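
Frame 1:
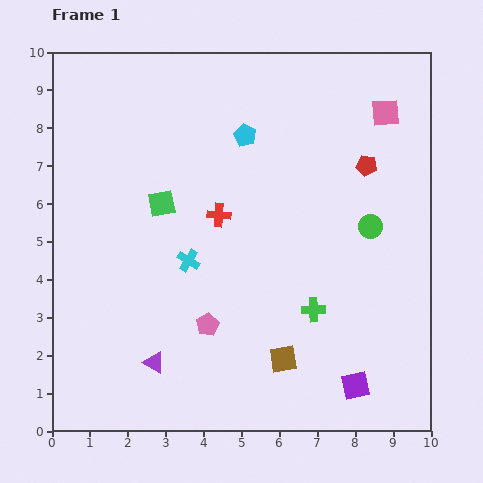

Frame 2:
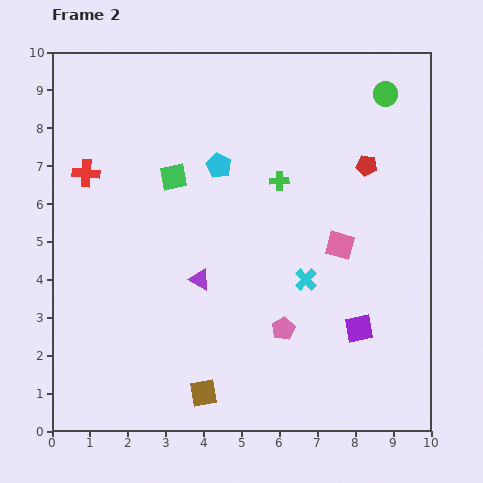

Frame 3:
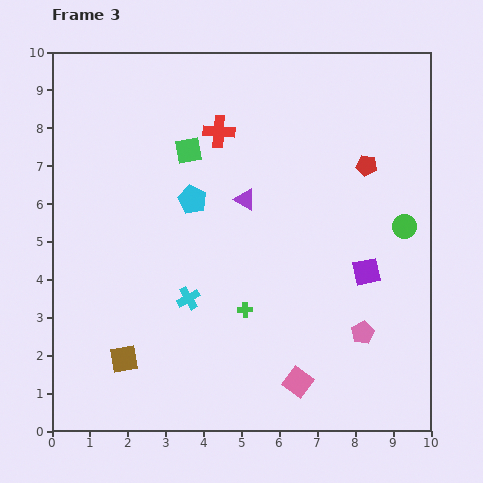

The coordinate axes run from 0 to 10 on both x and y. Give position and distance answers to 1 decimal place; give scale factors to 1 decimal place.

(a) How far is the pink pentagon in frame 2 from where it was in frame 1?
2.0

The pink pentagon moved from (4.1, 2.8) to (6.1, 2.7), a distance of √(2.0² + 0.1²) ≈ 2.0.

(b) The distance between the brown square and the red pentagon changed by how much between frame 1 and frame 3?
+2.6

Distance in frame 1: 5.6. Distance in frame 3: 8.2.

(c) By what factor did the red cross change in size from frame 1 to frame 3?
1.3×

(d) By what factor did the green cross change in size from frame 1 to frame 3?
0.6×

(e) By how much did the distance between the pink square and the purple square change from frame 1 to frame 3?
-3.8

Distance in frame 1: 7.2. Distance in frame 3: 3.4.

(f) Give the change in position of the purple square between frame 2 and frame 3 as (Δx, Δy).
(0.2, 1.5)

The purple square was at (8.1, 2.7) in frame 2 and (8.3, 4.2) in frame 3.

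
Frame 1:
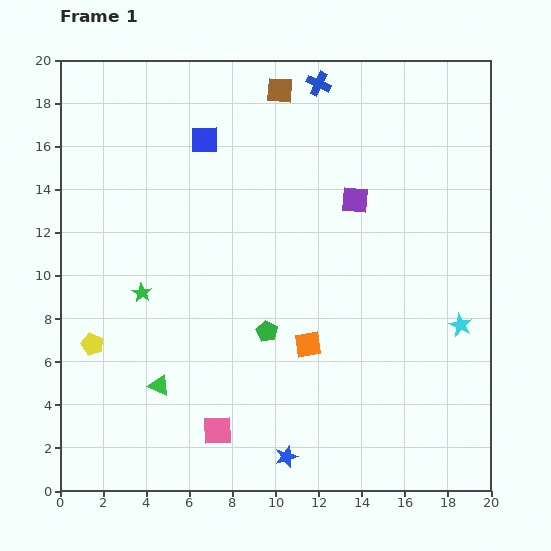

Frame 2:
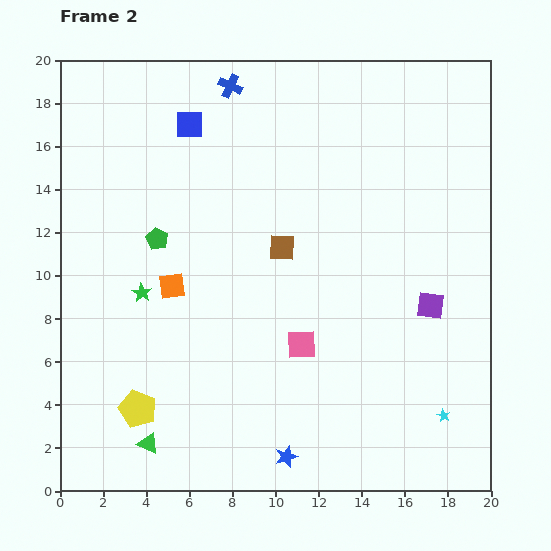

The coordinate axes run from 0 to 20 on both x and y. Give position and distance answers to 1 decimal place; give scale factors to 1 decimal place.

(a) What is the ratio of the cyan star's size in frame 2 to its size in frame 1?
0.6×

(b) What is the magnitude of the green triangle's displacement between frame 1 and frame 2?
2.7

The green triangle moved from (4.6, 4.9) to (4.1, 2.2), a distance of √(0.5² + 2.7²) ≈ 2.7.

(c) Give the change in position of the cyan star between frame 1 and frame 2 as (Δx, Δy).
(-0.8, -4.2)

The cyan star was at (18.6, 7.7) in frame 1 and (17.8, 3.5) in frame 2.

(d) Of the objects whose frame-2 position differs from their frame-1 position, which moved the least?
the blue square

(moved 1.0)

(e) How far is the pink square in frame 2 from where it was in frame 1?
5.6

The pink square moved from (7.3, 2.8) to (11.2, 6.8), a distance of √(3.9² + 4.0²) ≈ 5.6.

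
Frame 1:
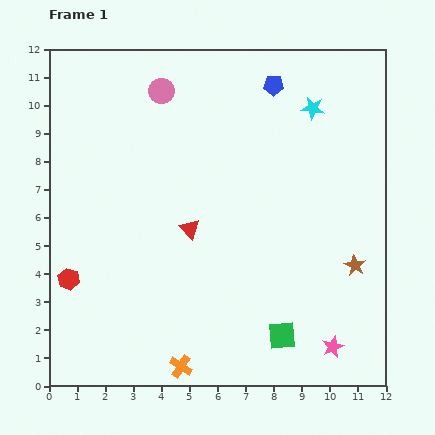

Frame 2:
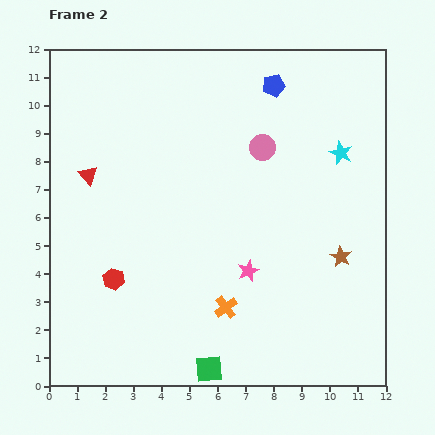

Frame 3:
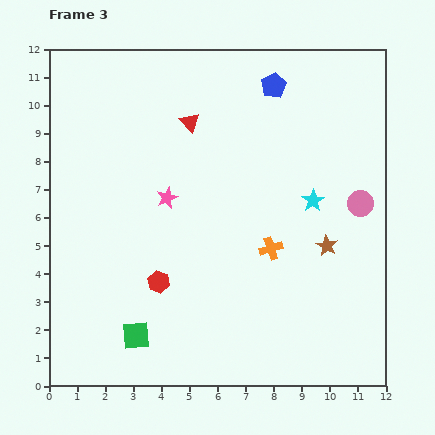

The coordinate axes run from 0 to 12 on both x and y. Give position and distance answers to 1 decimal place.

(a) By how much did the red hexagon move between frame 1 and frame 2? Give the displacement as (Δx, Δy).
(1.6, 0.0)

The red hexagon was at (0.7, 3.8) in frame 1 and (2.3, 3.8) in frame 2.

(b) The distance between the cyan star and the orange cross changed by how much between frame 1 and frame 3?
-8.0

Distance in frame 1: 10.3. Distance in frame 3: 2.3.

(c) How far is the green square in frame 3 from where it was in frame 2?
2.9

The green square moved from (5.7, 0.6) to (3.1, 1.8), a distance of √(2.6² + 1.2²) ≈ 2.9.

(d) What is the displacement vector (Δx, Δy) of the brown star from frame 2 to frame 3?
(-0.5, 0.4)

The brown star was at (10.4, 4.6) in frame 2 and (9.9, 5.0) in frame 3.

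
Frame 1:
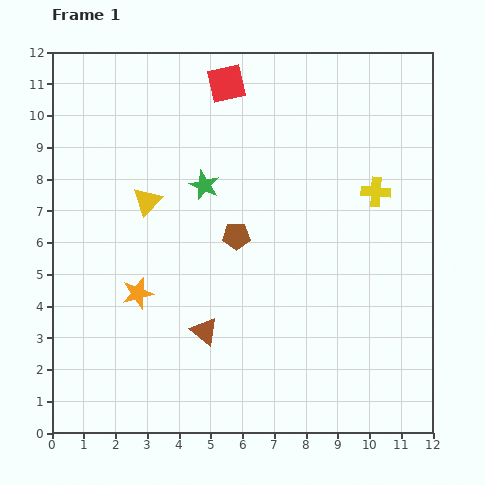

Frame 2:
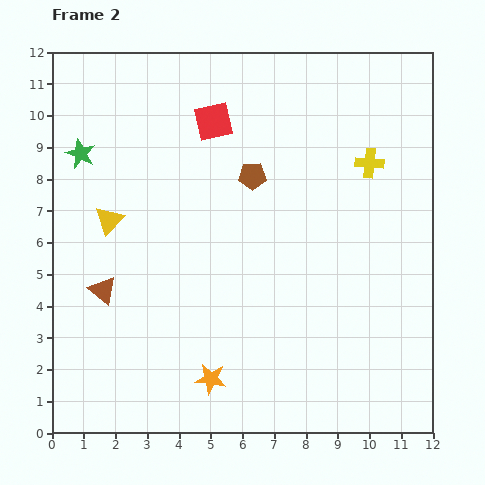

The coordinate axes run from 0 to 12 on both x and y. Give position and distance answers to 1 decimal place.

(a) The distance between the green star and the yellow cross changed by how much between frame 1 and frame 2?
+3.7

Distance in frame 1: 5.4. Distance in frame 2: 9.1.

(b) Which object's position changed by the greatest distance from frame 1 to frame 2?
the green star

(moved 4.0; next 3.5)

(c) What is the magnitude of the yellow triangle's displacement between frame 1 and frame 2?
1.3

The yellow triangle moved from (3.0, 7.3) to (1.8, 6.7), a distance of √(1.2² + 0.6²) ≈ 1.3.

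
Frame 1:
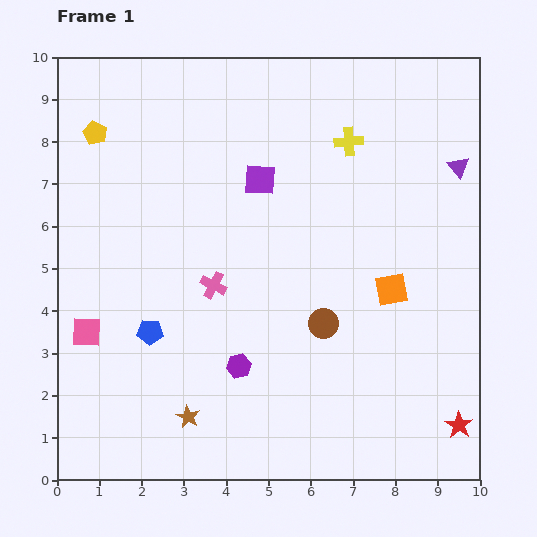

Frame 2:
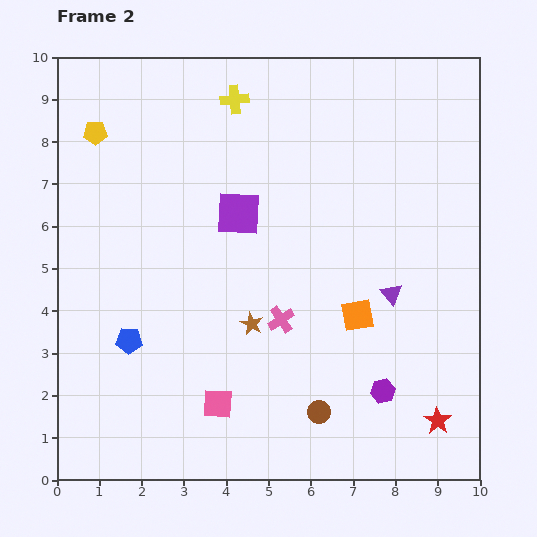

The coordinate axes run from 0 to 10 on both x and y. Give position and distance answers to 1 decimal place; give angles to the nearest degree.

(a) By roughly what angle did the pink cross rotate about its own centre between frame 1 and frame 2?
30° clockwise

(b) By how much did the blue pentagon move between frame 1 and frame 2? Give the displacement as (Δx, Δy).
(-0.5, -0.2)

The blue pentagon was at (2.2, 3.5) in frame 1 and (1.7, 3.3) in frame 2.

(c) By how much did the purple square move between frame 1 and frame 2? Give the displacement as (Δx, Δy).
(-0.5, -0.8)

The purple square was at (4.8, 7.1) in frame 1 and (4.3, 6.3) in frame 2.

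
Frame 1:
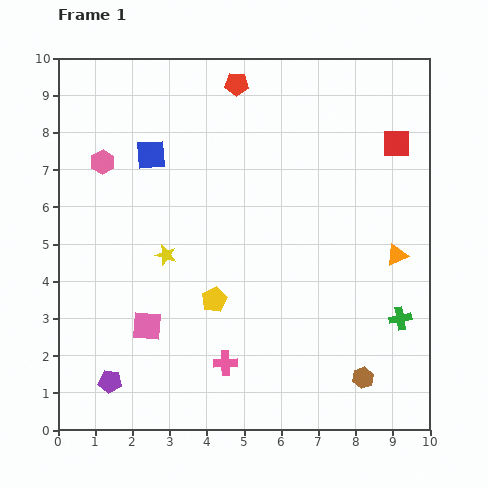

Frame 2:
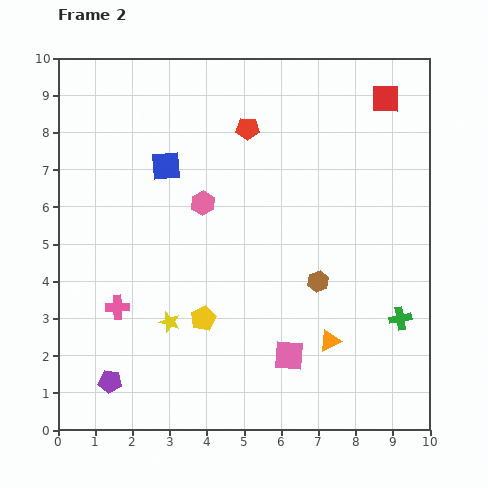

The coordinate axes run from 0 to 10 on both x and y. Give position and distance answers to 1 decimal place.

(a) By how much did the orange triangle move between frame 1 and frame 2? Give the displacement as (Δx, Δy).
(-1.8, -2.3)

The orange triangle was at (9.1, 4.7) in frame 1 and (7.3, 2.4) in frame 2.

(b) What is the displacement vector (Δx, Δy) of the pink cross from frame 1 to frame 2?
(-2.9, 1.5)

The pink cross was at (4.5, 1.8) in frame 1 and (1.6, 3.3) in frame 2.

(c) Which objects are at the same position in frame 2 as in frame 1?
the green cross, the purple pentagon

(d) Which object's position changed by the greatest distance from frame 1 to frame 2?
the pink square

(moved 3.9; next 3.3)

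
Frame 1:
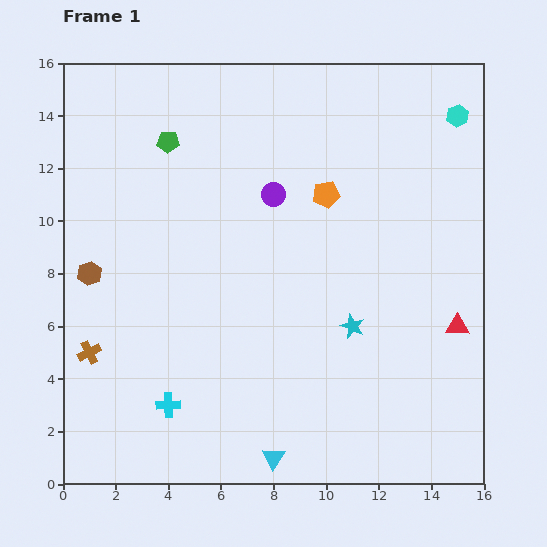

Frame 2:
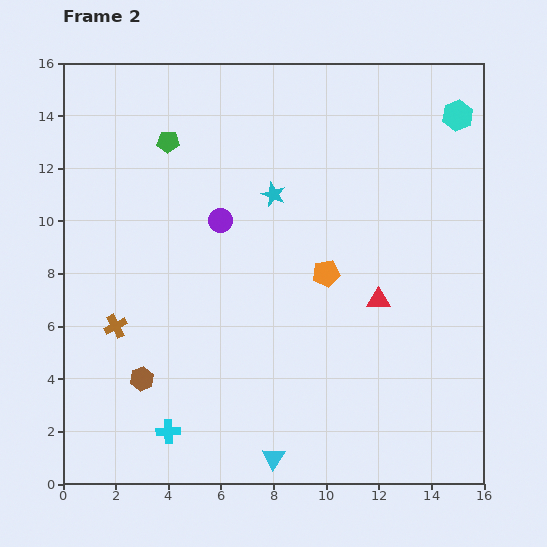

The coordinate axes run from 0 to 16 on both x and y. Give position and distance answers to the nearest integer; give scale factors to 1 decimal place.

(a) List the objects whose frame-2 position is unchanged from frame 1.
the cyan triangle, the green pentagon, the cyan hexagon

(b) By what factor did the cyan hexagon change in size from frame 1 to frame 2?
1.4×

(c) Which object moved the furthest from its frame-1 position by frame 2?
the cyan star

(moved 6; next 4)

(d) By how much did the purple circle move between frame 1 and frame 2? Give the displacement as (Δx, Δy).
(-2, -1)

The purple circle was at (8, 11) in frame 1 and (6, 10) in frame 2.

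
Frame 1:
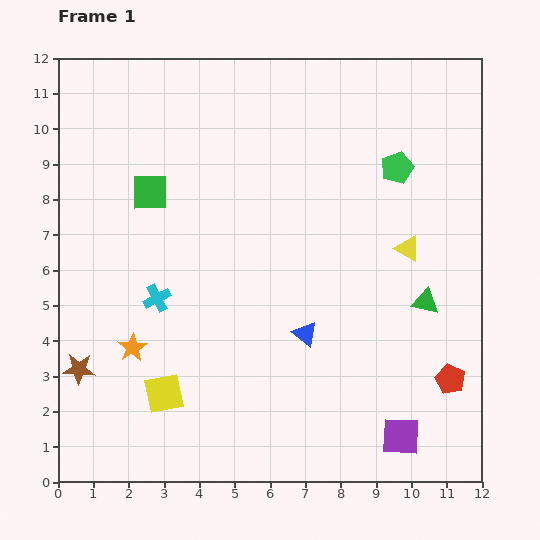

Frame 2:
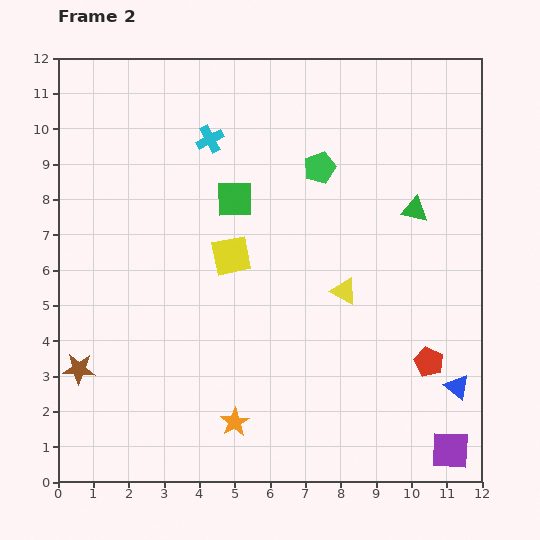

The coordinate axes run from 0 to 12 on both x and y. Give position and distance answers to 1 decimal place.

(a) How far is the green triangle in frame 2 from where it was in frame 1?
2.6

The green triangle moved from (10.4, 5.1) to (10.1, 7.7), a distance of √(0.3² + 2.6²) ≈ 2.6.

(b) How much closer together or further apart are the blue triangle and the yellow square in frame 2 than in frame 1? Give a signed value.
+3.1

Distance in frame 1: 4.3. Distance in frame 2: 7.4.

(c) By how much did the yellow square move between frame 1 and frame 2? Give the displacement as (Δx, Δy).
(1.9, 3.9)

The yellow square was at (3.0, 2.5) in frame 1 and (4.9, 6.4) in frame 2.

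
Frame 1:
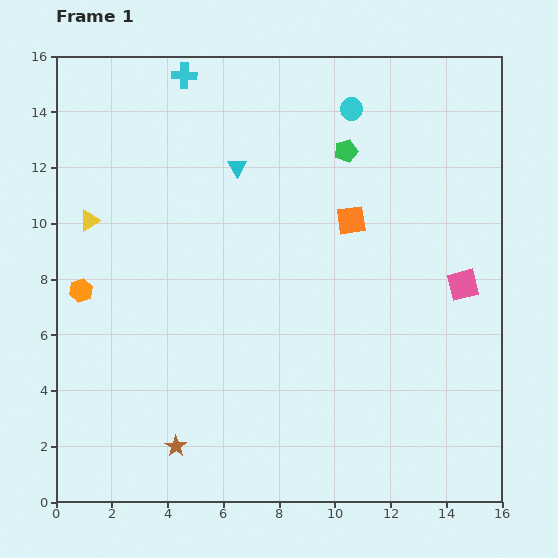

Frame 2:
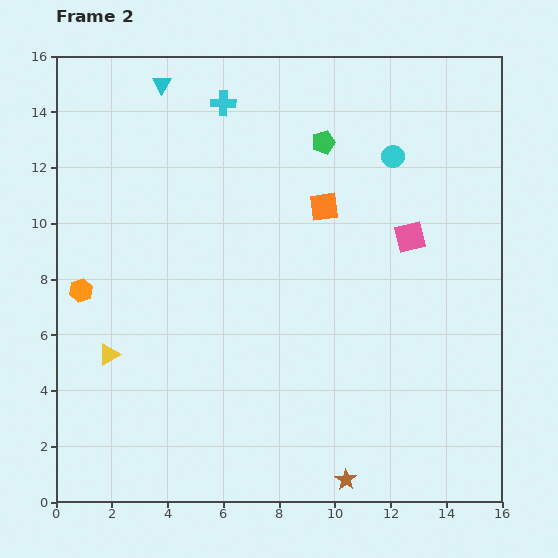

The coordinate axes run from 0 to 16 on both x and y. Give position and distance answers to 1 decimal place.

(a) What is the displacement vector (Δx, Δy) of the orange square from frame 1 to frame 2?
(-1.0, 0.5)

The orange square was at (10.6, 10.1) in frame 1 and (9.6, 10.6) in frame 2.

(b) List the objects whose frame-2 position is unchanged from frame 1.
the orange hexagon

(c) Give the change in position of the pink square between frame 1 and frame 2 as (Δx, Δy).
(-1.9, 1.7)

The pink square was at (14.6, 7.8) in frame 1 and (12.7, 9.5) in frame 2.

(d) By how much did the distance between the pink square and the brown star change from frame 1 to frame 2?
-2.8

Distance in frame 1: 11.8. Distance in frame 2: 9.0.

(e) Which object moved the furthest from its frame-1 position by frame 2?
the brown star

(moved 6.2; next 4.9)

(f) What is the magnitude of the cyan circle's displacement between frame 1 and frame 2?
2.3

The cyan circle moved from (10.6, 14.1) to (12.1, 12.4), a distance of √(1.5² + 1.7²) ≈ 2.3.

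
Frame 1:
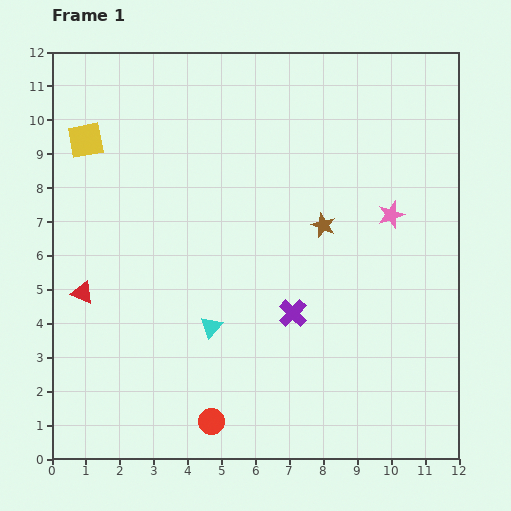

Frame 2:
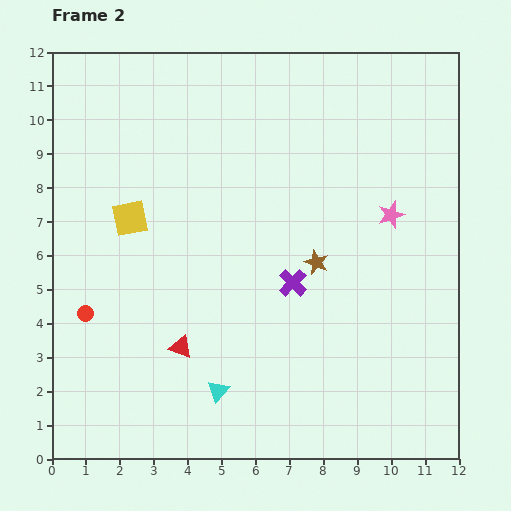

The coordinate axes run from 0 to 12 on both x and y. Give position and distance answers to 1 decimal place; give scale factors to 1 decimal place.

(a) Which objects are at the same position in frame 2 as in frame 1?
the pink star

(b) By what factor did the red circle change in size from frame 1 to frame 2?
0.6×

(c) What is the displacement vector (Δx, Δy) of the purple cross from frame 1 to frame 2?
(0.0, 0.9)

The purple cross was at (7.1, 4.3) in frame 1 and (7.1, 5.2) in frame 2.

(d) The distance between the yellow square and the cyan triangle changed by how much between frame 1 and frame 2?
-0.9

Distance in frame 1: 6.6. Distance in frame 2: 5.7.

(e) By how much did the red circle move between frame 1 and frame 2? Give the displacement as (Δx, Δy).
(-3.7, 3.2)

The red circle was at (4.7, 1.1) in frame 1 and (1.0, 4.3) in frame 2.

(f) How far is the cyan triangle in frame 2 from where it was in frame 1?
1.9

The cyan triangle moved from (4.7, 3.9) to (4.9, 2.0), a distance of √(0.2² + 1.9²) ≈ 1.9.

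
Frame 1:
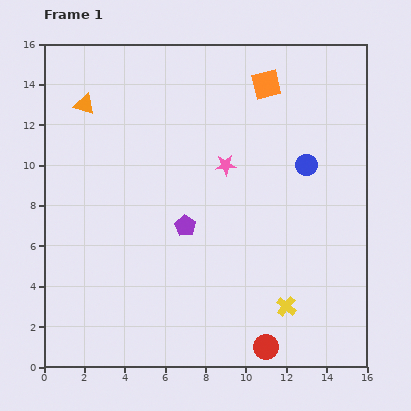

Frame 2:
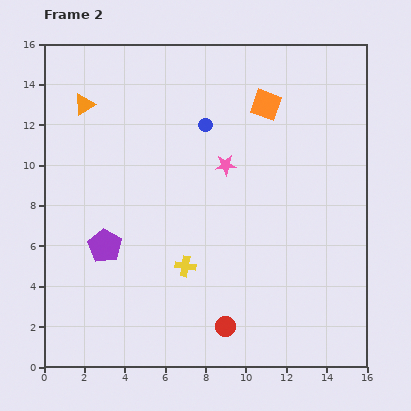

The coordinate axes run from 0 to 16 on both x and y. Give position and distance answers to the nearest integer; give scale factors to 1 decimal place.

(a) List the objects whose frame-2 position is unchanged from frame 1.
the orange triangle, the pink star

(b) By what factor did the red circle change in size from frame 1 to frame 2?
0.8×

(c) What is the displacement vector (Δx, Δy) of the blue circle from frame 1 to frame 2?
(-5, 2)

The blue circle was at (13, 10) in frame 1 and (8, 12) in frame 2.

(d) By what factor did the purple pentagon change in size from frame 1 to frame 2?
1.6×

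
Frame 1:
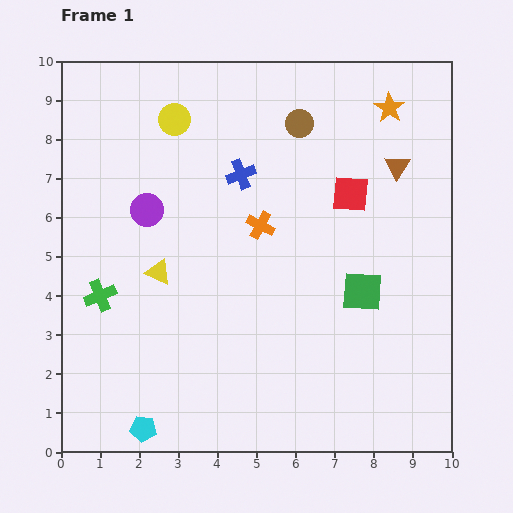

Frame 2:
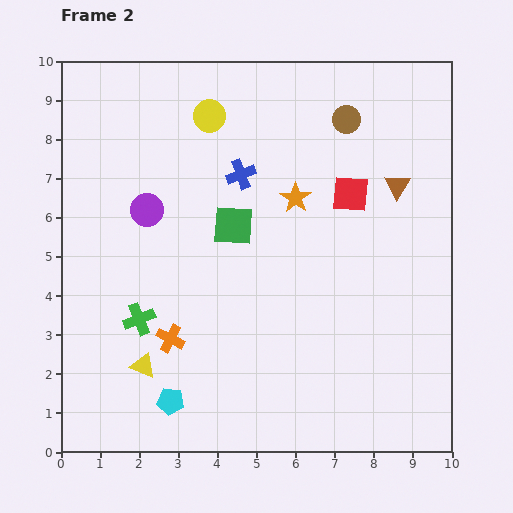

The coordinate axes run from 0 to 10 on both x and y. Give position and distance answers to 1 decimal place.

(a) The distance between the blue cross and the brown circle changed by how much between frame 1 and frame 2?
+1.0

Distance in frame 1: 2.0. Distance in frame 2: 3.0.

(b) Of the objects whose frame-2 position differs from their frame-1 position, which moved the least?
the brown triangle

(moved 0.5)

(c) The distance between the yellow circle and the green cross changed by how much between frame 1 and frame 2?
+0.6

Distance in frame 1: 4.9. Distance in frame 2: 5.5.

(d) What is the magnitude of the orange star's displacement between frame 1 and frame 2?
3.3

The orange star moved from (8.4, 8.8) to (6.0, 6.5), a distance of √(2.4² + 2.3²) ≈ 3.3.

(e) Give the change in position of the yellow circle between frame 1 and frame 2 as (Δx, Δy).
(0.9, 0.1)

The yellow circle was at (2.9, 8.5) in frame 1 and (3.8, 8.6) in frame 2.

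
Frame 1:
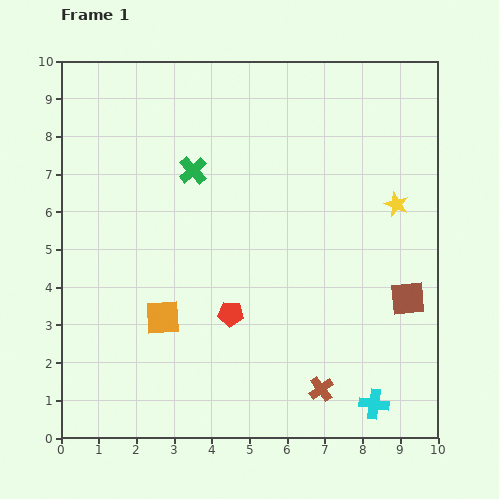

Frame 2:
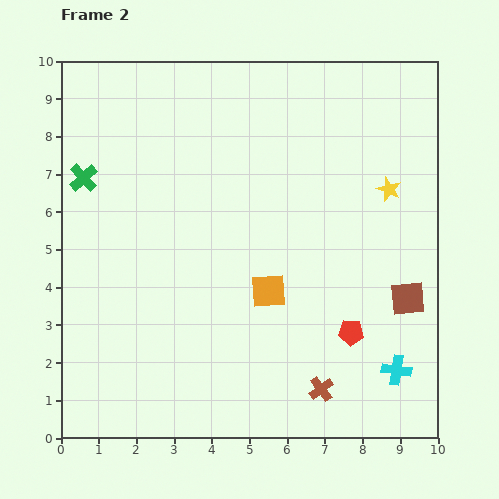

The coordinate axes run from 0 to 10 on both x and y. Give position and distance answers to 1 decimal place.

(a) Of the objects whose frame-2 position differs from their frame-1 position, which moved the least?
the yellow star

(moved 0.4)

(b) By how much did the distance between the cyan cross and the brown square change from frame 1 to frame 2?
-1.0

Distance in frame 1: 2.9. Distance in frame 2: 1.9.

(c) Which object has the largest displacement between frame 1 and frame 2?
the red pentagon

(moved 3.2; next 2.9)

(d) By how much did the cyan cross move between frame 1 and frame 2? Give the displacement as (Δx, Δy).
(0.6, 0.9)

The cyan cross was at (8.3, 0.9) in frame 1 and (8.9, 1.8) in frame 2.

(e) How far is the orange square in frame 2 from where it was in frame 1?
2.9

The orange square moved from (2.7, 3.2) to (5.5, 3.9), a distance of √(2.8² + 0.7²) ≈ 2.9.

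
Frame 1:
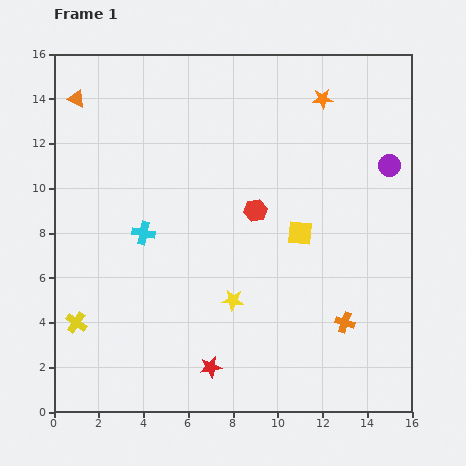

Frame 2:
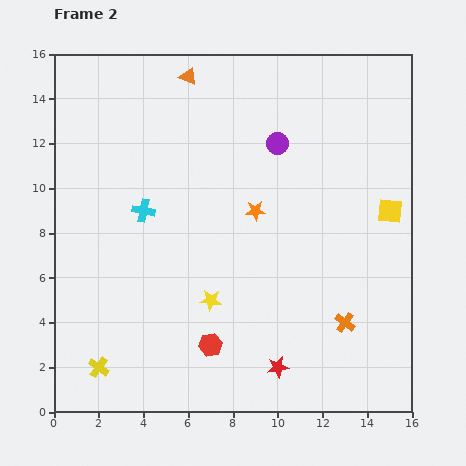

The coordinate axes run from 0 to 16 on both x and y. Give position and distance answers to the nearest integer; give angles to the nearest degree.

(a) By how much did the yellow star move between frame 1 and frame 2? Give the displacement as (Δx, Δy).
(-1, 0)

The yellow star was at (8, 5) in frame 1 and (7, 5) in frame 2.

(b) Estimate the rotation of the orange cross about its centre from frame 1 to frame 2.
18° clockwise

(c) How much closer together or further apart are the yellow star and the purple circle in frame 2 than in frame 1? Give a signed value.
-1

Distance in frame 1: 9. Distance in frame 2: 8.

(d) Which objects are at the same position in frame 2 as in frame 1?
the orange cross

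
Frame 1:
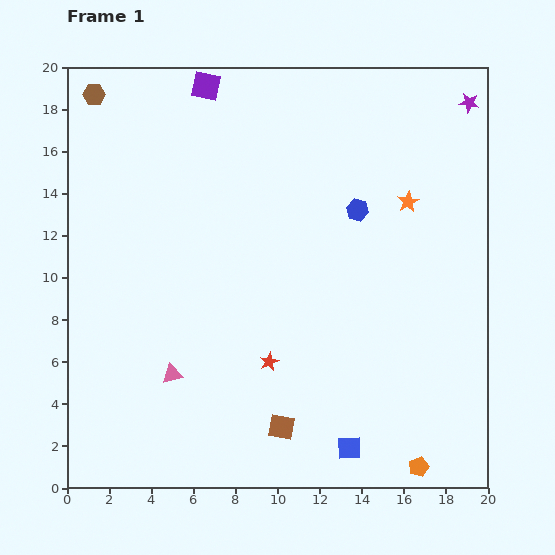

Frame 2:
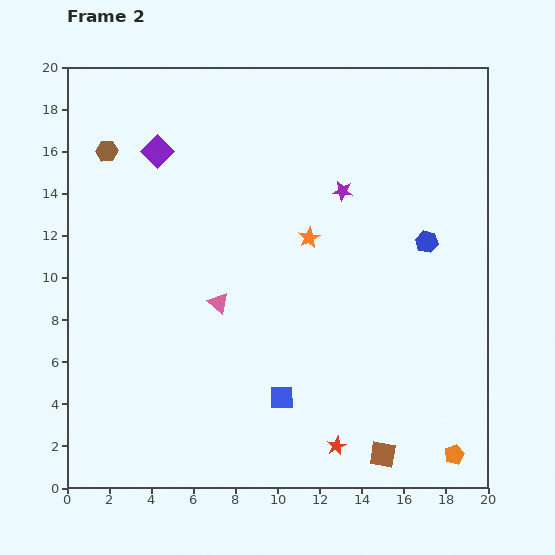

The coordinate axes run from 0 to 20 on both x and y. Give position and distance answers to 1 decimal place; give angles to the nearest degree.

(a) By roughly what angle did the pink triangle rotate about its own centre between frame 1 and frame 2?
54° clockwise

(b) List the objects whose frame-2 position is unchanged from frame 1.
none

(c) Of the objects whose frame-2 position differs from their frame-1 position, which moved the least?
the orange pentagon

(moved 1.8)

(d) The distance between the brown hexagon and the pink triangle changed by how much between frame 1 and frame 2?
-4.9

Distance in frame 1: 13.8. Distance in frame 2: 8.9.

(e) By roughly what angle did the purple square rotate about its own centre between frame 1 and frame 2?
34° clockwise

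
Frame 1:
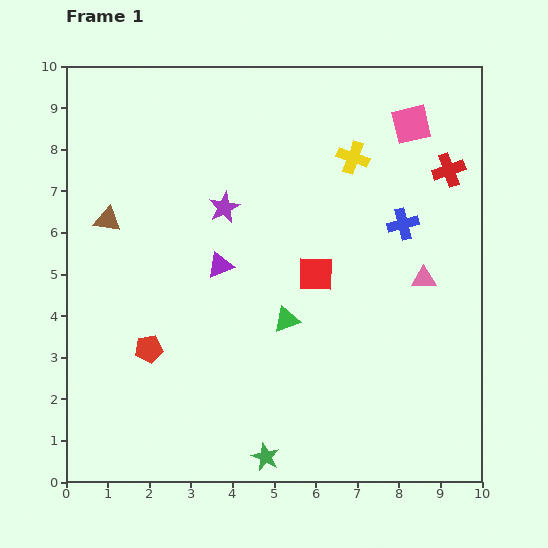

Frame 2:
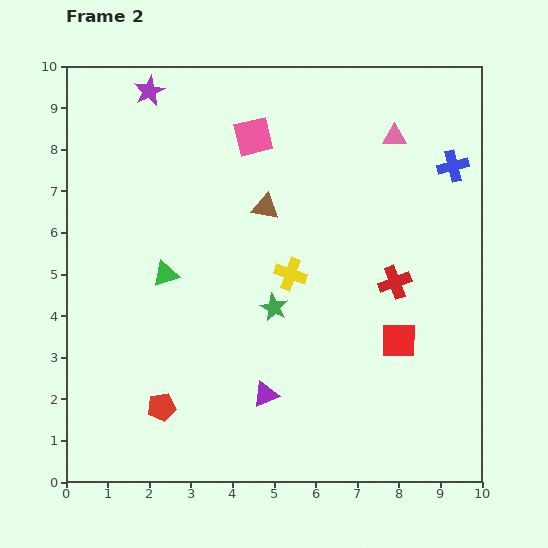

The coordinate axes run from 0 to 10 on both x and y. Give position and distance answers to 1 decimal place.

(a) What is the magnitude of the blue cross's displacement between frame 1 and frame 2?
1.8

The blue cross moved from (8.1, 6.2) to (9.3, 7.6), a distance of √(1.2² + 1.4²) ≈ 1.8.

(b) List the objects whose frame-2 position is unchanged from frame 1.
none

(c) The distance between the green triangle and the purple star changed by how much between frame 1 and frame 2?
+1.3

Distance in frame 1: 3.1. Distance in frame 2: 4.4.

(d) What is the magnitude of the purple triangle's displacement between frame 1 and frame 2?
3.3

The purple triangle moved from (3.7, 5.2) to (4.8, 2.1), a distance of √(1.1² + 3.1²) ≈ 3.3.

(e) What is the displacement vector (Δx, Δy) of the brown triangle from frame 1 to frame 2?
(3.8, 0.3)

The brown triangle was at (1.0, 6.3) in frame 1 and (4.8, 6.6) in frame 2.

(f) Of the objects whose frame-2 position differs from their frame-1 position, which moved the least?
the red pentagon

(moved 1.4)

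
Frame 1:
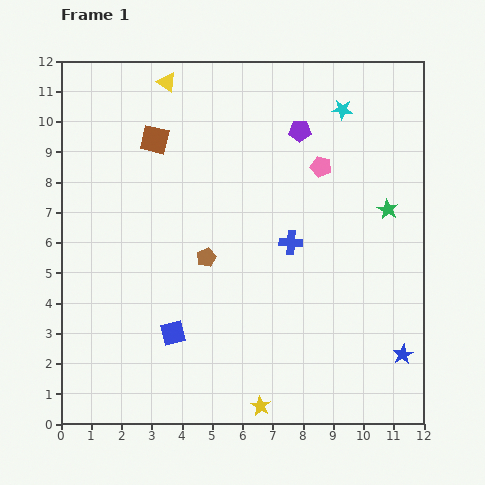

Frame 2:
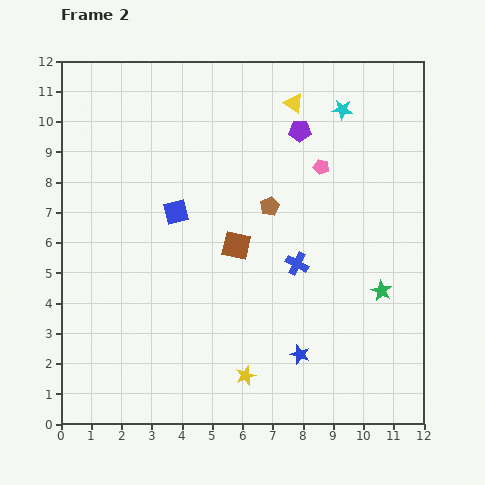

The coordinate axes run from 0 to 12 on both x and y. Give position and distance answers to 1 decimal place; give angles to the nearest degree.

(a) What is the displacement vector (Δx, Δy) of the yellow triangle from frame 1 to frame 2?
(4.2, -0.7)

The yellow triangle was at (3.5, 11.3) in frame 1 and (7.7, 10.6) in frame 2.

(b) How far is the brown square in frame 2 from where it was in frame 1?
4.4

The brown square moved from (3.1, 9.4) to (5.8, 5.9), a distance of √(2.7² + 3.5²) ≈ 4.4.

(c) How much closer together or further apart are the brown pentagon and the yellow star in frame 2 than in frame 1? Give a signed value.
+0.5

Distance in frame 1: 5.2. Distance in frame 2: 5.7.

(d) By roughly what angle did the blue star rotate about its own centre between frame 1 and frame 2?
25° counter-clockwise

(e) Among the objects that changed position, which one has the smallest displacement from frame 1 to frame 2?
the blue cross

(moved 0.7)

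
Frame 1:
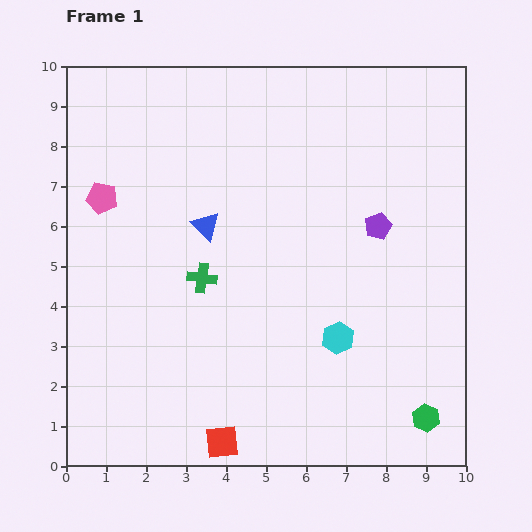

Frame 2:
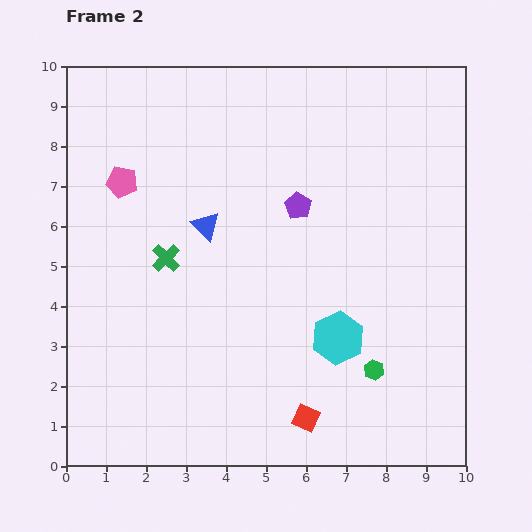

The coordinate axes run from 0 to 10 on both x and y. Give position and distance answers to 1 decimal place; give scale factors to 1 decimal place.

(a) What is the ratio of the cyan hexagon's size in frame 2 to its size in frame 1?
1.6×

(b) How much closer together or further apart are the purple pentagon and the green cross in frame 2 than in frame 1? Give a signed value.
-1.1

Distance in frame 1: 4.6. Distance in frame 2: 3.5.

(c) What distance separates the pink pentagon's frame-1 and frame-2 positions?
0.6

The pink pentagon moved from (0.9, 6.7) to (1.4, 7.1), a distance of √(0.5² + 0.4²) ≈ 0.6.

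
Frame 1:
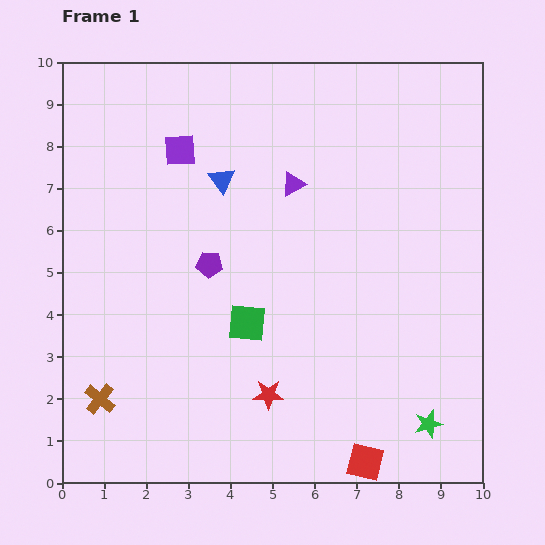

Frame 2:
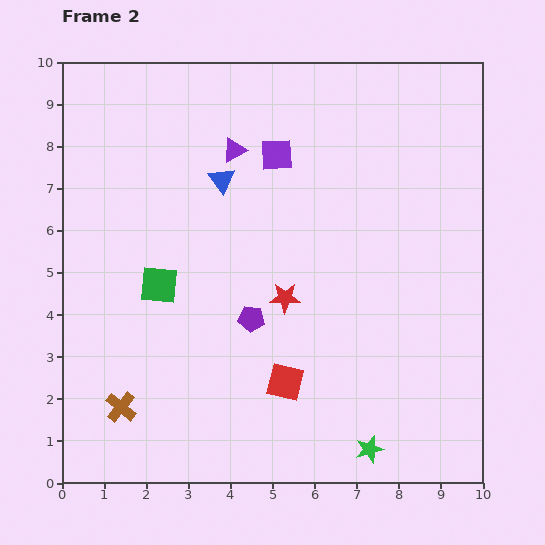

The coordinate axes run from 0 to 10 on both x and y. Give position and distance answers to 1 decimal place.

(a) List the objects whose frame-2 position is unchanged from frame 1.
the blue triangle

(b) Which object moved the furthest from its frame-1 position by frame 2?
the red square

(moved 2.7; next 2.3)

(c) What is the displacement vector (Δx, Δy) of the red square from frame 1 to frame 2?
(-1.9, 1.9)

The red square was at (7.2, 0.5) in frame 1 and (5.3, 2.4) in frame 2.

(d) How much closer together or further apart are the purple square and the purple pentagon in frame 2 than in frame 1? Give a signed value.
+1.1

Distance in frame 1: 2.8. Distance in frame 2: 3.9.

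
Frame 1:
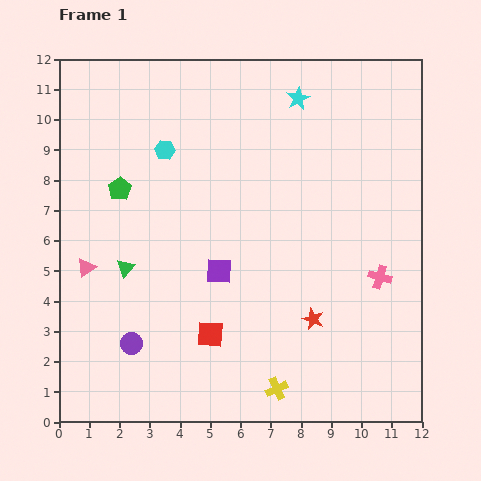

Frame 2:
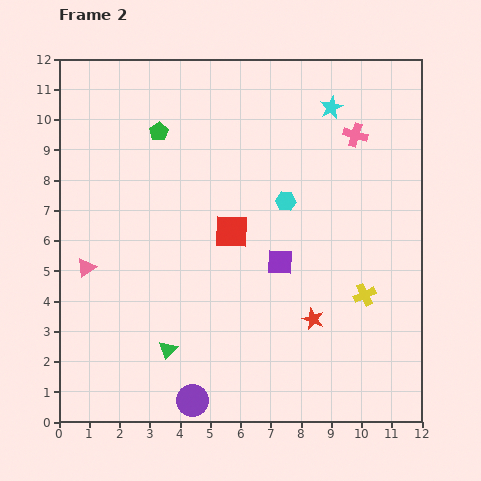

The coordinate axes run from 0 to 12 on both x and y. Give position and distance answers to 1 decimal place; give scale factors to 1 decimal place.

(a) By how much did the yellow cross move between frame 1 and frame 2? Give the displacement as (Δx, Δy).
(2.9, 3.1)

The yellow cross was at (7.2, 1.1) in frame 1 and (10.1, 4.2) in frame 2.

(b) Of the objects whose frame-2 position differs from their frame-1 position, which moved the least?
the cyan star

(moved 1.1)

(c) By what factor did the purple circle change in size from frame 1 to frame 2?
1.5×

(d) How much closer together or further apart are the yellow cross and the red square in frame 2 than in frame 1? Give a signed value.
+2.1

Distance in frame 1: 2.8. Distance in frame 2: 4.9.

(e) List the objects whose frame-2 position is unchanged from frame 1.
the pink triangle, the red star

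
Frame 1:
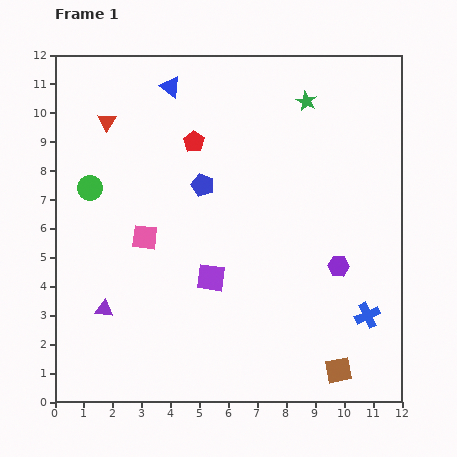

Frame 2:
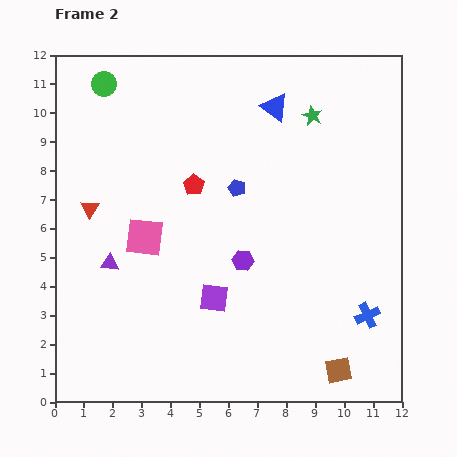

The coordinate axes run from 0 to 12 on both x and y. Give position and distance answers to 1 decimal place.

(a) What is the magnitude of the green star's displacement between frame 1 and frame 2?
0.5

The green star moved from (8.7, 10.4) to (8.9, 9.9), a distance of √(0.2² + 0.5²) ≈ 0.5.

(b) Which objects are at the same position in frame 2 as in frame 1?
the brown square, the blue cross, the pink square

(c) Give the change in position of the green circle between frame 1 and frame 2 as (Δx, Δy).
(0.5, 3.6)

The green circle was at (1.2, 7.4) in frame 1 and (1.7, 11.0) in frame 2.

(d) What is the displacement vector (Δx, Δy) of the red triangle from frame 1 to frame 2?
(-0.6, -3.0)

The red triangle was at (1.8, 9.7) in frame 1 and (1.2, 6.7) in frame 2.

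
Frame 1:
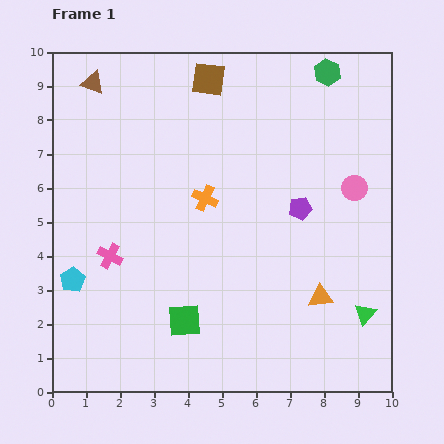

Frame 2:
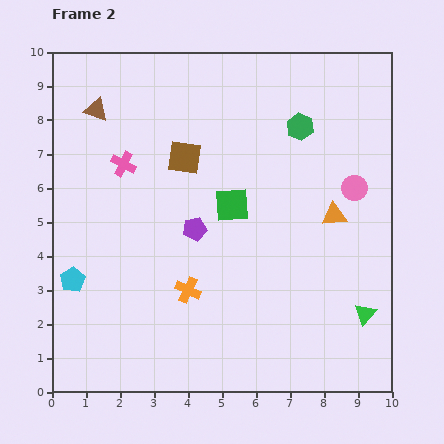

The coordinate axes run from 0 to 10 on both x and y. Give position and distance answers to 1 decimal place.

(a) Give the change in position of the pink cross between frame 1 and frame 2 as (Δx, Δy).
(0.4, 2.7)

The pink cross was at (1.7, 4.0) in frame 1 and (2.1, 6.7) in frame 2.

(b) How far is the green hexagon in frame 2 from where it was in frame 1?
1.8

The green hexagon moved from (8.1, 9.4) to (7.3, 7.8), a distance of √(0.8² + 1.6²) ≈ 1.8.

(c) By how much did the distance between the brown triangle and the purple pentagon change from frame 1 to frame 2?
-2.6

Distance in frame 1: 7.1. Distance in frame 2: 4.5.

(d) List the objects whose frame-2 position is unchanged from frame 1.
the green triangle, the pink circle, the cyan pentagon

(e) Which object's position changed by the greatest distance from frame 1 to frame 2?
the green square

(moved 3.7; next 3.2)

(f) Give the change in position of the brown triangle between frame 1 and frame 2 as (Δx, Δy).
(0.1, -0.8)

The brown triangle was at (1.2, 9.1) in frame 1 and (1.3, 8.3) in frame 2.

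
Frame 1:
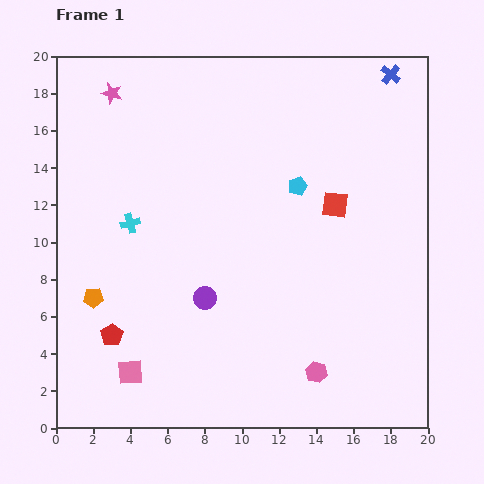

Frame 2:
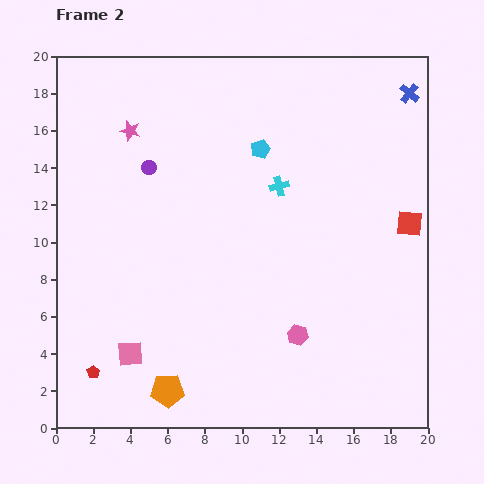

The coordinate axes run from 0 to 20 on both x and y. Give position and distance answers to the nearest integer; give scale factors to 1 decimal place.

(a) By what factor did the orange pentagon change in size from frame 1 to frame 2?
1.7×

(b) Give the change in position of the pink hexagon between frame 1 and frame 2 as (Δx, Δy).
(-1, 2)

The pink hexagon was at (14, 3) in frame 1 and (13, 5) in frame 2.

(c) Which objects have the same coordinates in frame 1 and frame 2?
none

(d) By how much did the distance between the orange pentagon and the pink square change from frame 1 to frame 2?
-1

Distance in frame 1: 4. Distance in frame 2: 3.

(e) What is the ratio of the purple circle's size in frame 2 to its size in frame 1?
0.6×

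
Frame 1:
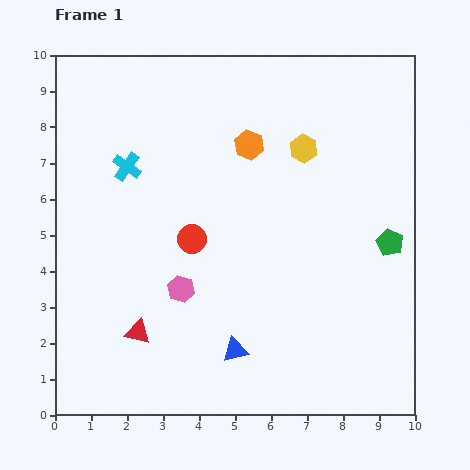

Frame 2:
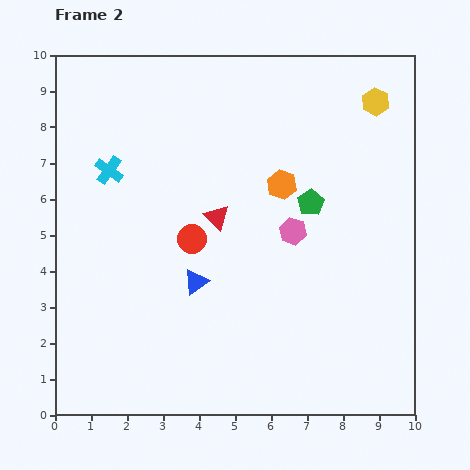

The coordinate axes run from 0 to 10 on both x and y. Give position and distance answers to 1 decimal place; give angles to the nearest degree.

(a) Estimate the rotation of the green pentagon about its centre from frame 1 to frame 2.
15° clockwise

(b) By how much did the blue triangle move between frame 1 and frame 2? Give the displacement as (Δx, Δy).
(-1.1, 1.9)

The blue triangle was at (5.0, 1.8) in frame 1 and (3.9, 3.7) in frame 2.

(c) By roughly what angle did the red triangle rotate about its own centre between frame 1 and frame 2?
30° clockwise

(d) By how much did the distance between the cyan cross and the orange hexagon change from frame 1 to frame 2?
+1.3

Distance in frame 1: 3.5. Distance in frame 2: 4.8.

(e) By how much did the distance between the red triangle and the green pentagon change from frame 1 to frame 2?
-4.8

Distance in frame 1: 7.4. Distance in frame 2: 2.6.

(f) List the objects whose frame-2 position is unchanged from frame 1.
the red circle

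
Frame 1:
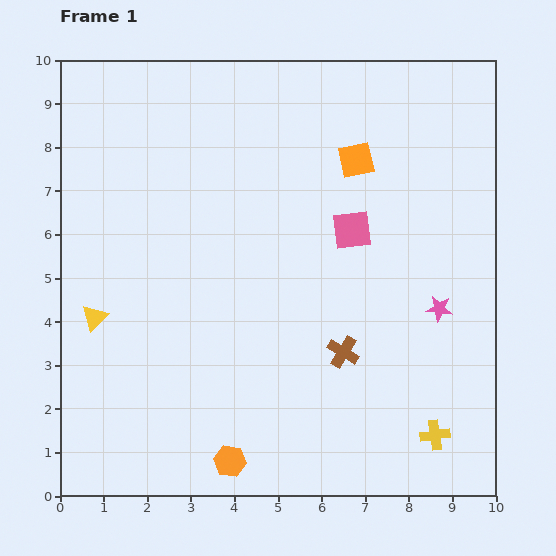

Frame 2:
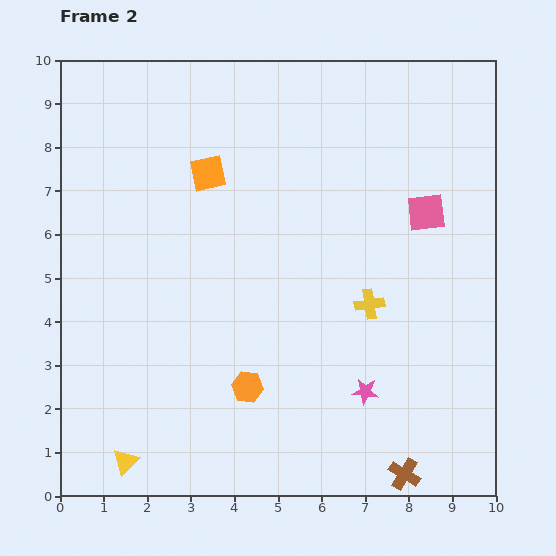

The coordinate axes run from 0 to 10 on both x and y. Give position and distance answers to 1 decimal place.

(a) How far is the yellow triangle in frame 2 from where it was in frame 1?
3.4

The yellow triangle moved from (0.8, 4.1) to (1.5, 0.8), a distance of √(0.7² + 3.3²) ≈ 3.4.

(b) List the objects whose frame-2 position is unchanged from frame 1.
none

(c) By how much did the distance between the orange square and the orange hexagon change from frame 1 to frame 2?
-2.5

Distance in frame 1: 7.5. Distance in frame 2: 5.0.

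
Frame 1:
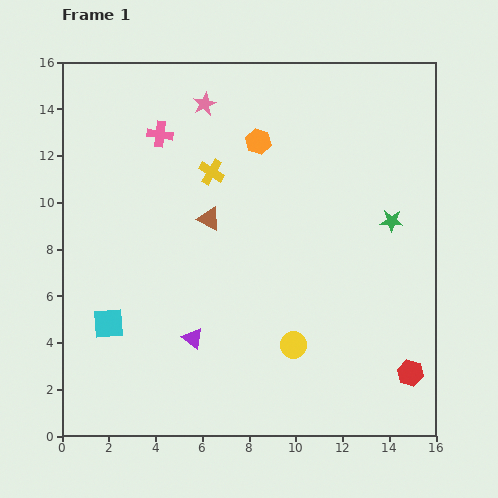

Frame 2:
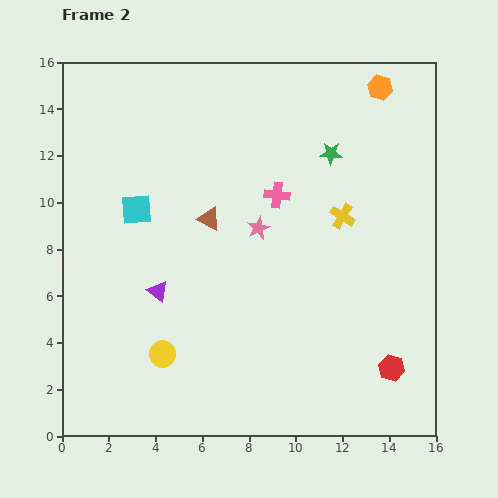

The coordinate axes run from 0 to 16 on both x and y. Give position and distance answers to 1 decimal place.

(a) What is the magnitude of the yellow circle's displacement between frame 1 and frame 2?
5.6

The yellow circle moved from (9.9, 3.9) to (4.3, 3.5), a distance of √(5.6² + 0.4²) ≈ 5.6.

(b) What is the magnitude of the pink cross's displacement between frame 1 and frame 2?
5.6

The pink cross moved from (4.2, 12.9) to (9.2, 10.3), a distance of √(5.0² + 2.6²) ≈ 5.6.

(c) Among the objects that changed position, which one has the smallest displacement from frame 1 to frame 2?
the red hexagon

(moved 0.8)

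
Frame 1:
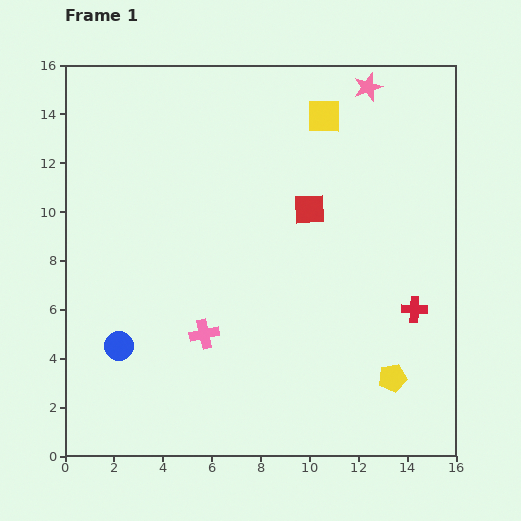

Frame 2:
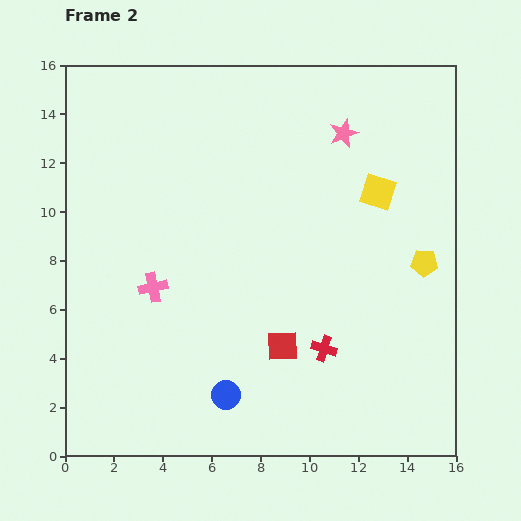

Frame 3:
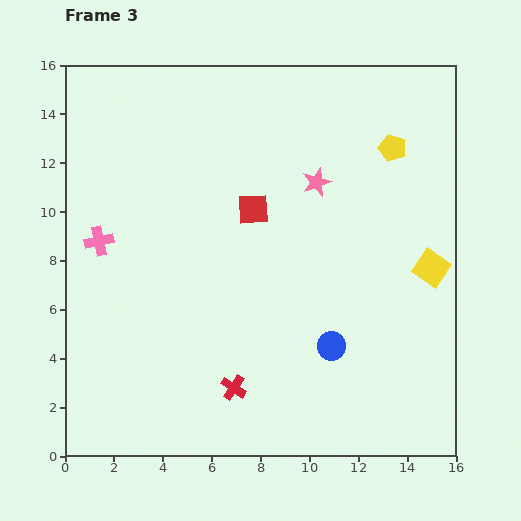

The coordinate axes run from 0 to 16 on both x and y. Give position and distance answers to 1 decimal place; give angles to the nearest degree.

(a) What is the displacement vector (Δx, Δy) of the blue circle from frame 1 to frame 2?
(4.4, -2.0)

The blue circle was at (2.2, 4.5) in frame 1 and (6.6, 2.5) in frame 2.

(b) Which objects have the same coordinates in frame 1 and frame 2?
none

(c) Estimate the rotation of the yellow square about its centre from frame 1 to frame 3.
34° clockwise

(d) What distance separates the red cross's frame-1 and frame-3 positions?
8.1

The red cross moved from (14.3, 6.0) to (6.9, 2.8), a distance of √(7.4² + 3.2²) ≈ 8.1.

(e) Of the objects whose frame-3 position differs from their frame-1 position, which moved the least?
the red square

(moved 2.3)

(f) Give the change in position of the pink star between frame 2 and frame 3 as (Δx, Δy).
(-1.1, -2.0)

The pink star was at (11.4, 13.2) in frame 2 and (10.3, 11.2) in frame 3.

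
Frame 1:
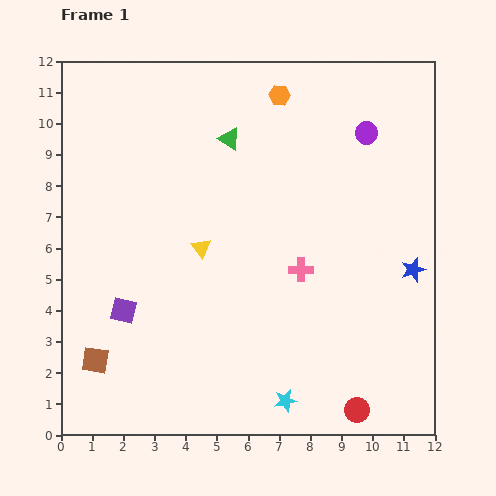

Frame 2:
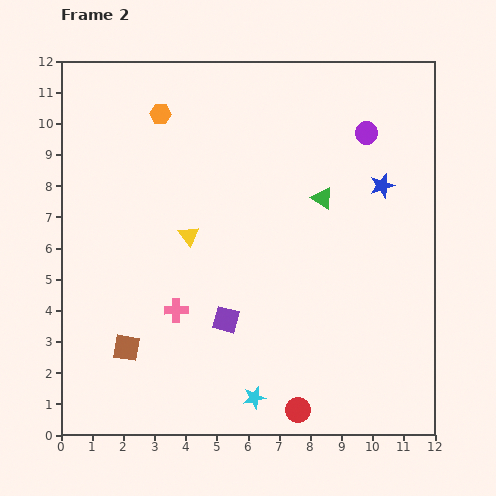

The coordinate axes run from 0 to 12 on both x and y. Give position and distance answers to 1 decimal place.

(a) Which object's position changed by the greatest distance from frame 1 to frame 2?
the pink cross

(moved 4.2; next 3.8)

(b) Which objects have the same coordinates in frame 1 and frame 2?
the purple circle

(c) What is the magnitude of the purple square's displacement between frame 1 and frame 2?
3.3

The purple square moved from (2.0, 4.0) to (5.3, 3.7), a distance of √(3.3² + 0.3²) ≈ 3.3.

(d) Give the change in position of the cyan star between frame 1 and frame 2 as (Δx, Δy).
(-1.0, 0.1)

The cyan star was at (7.2, 1.1) in frame 1 and (6.2, 1.2) in frame 2.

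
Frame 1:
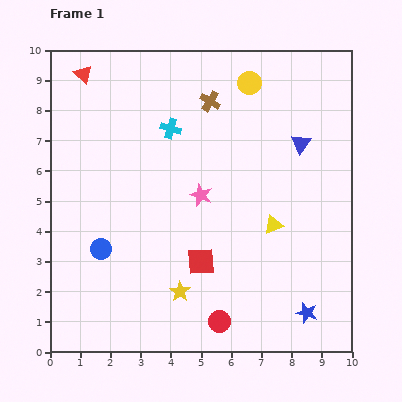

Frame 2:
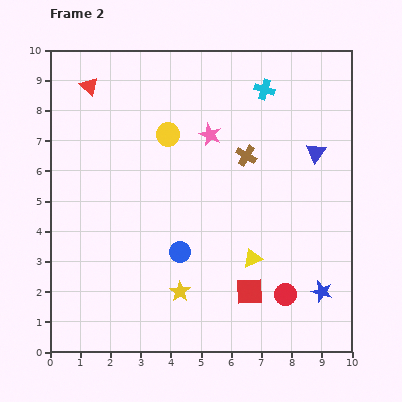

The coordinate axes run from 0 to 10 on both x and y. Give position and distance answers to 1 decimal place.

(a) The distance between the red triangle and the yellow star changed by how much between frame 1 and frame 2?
-0.5

Distance in frame 1: 7.9. Distance in frame 2: 7.4.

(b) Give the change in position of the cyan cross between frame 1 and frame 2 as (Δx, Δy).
(3.1, 1.3)

The cyan cross was at (4.0, 7.4) in frame 1 and (7.1, 8.7) in frame 2.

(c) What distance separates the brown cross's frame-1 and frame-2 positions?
2.2

The brown cross moved from (5.3, 8.3) to (6.5, 6.5), a distance of √(1.2² + 1.8²) ≈ 2.2.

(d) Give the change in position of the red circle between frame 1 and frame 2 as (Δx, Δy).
(2.2, 0.9)

The red circle was at (5.6, 1.0) in frame 1 and (7.8, 1.9) in frame 2.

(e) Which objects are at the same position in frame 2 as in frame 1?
the yellow star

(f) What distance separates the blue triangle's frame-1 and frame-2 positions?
0.6

The blue triangle moved from (8.3, 6.9) to (8.8, 6.6), a distance of √(0.5² + 0.3²) ≈ 0.6.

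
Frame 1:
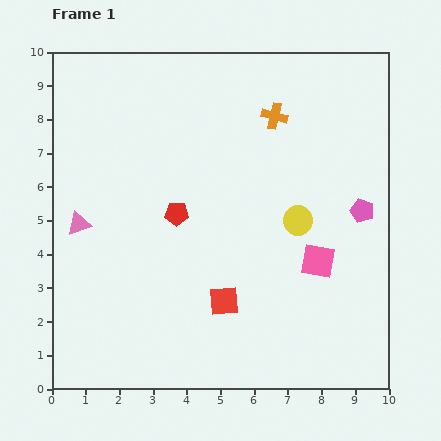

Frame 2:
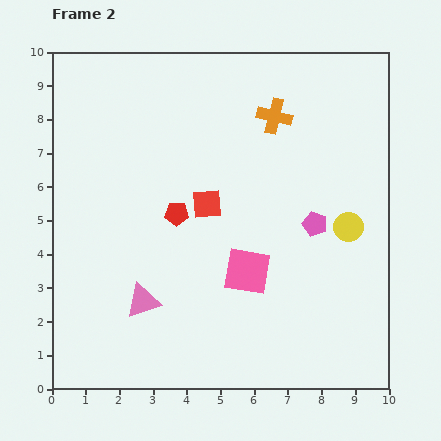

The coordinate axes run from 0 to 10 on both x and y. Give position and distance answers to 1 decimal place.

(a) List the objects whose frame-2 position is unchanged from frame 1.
the red pentagon, the orange cross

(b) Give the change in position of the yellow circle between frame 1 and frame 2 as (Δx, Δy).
(1.5, -0.2)

The yellow circle was at (7.3, 5.0) in frame 1 and (8.8, 4.8) in frame 2.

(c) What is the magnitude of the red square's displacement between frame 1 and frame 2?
2.9

The red square moved from (5.1, 2.6) to (4.6, 5.5), a distance of √(0.5² + 2.9²) ≈ 2.9.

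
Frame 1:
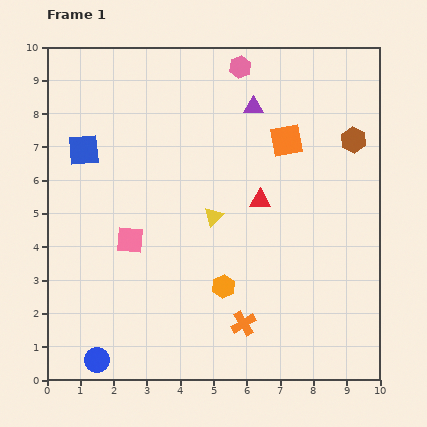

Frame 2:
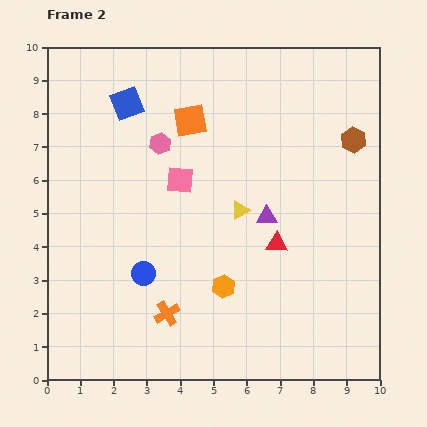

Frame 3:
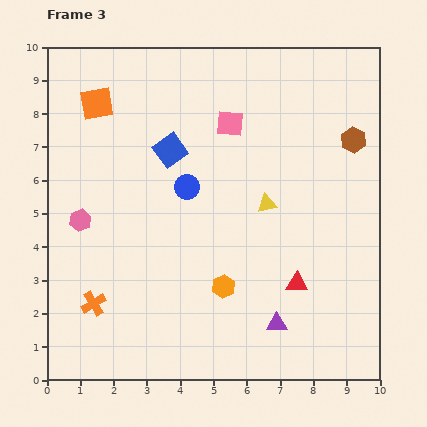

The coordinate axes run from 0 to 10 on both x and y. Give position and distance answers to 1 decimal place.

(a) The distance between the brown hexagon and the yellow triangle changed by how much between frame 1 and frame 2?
-0.8

Distance in frame 1: 4.8. Distance in frame 2: 4.0.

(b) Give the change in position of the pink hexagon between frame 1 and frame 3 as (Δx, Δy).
(-4.8, -4.6)

The pink hexagon was at (5.8, 9.4) in frame 1 and (1.0, 4.8) in frame 3.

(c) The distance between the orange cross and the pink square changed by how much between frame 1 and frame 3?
+2.6

Distance in frame 1: 4.2. Distance in frame 3: 6.8.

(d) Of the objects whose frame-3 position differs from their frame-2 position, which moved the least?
the yellow triangle

(moved 0.8)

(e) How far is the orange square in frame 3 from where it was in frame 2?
2.8

The orange square moved from (4.3, 7.8) to (1.5, 8.3), a distance of √(2.8² + 0.5²) ≈ 2.8.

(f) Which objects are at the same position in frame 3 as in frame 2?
the orange hexagon, the brown hexagon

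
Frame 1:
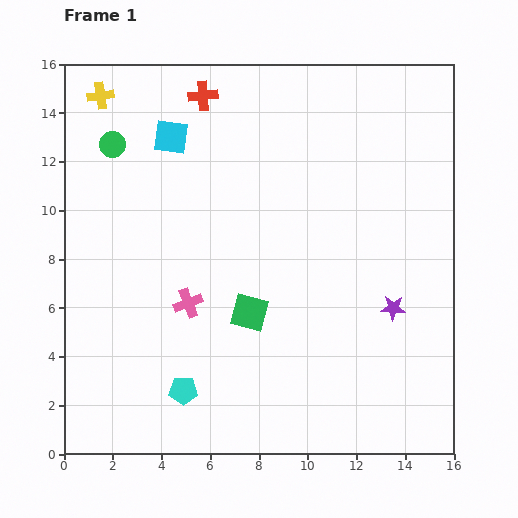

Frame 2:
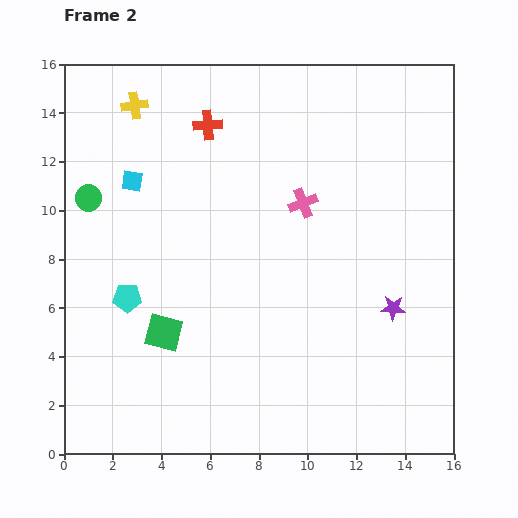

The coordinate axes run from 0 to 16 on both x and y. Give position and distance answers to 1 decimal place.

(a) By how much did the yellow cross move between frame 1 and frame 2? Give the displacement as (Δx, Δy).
(1.4, -0.4)

The yellow cross was at (1.5, 14.7) in frame 1 and (2.9, 14.3) in frame 2.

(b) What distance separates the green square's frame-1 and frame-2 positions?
3.6

The green square moved from (7.6, 5.8) to (4.1, 5.0), a distance of √(3.5² + 0.8²) ≈ 3.6.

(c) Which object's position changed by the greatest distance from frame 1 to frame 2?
the pink cross

(moved 6.2; next 4.4)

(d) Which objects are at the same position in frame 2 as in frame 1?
the purple star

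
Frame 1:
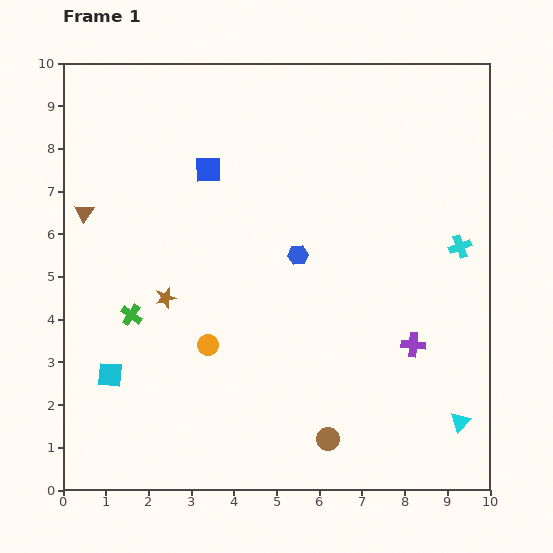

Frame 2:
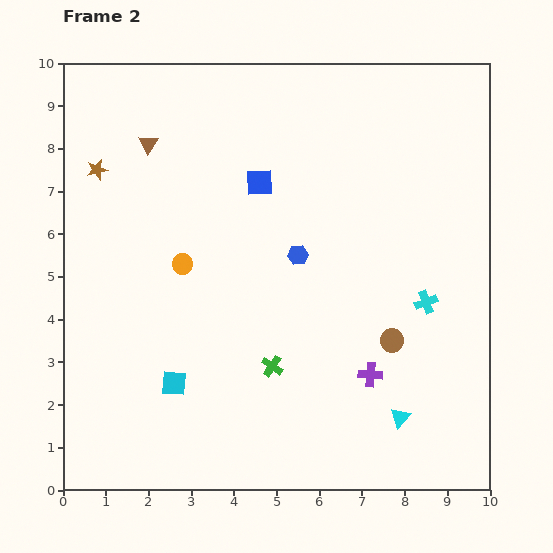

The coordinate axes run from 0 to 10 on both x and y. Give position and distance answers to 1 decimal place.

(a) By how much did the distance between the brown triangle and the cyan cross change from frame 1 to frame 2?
-1.3

Distance in frame 1: 8.8. Distance in frame 2: 7.5.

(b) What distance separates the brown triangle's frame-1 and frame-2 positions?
2.2

The brown triangle moved from (0.5, 6.5) to (2.0, 8.1), a distance of √(1.5² + 1.6²) ≈ 2.2.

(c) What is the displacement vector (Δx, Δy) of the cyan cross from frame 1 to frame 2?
(-0.8, -1.3)

The cyan cross was at (9.3, 5.7) in frame 1 and (8.5, 4.4) in frame 2.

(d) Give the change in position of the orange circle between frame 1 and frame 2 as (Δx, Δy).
(-0.6, 1.9)

The orange circle was at (3.4, 3.4) in frame 1 and (2.8, 5.3) in frame 2.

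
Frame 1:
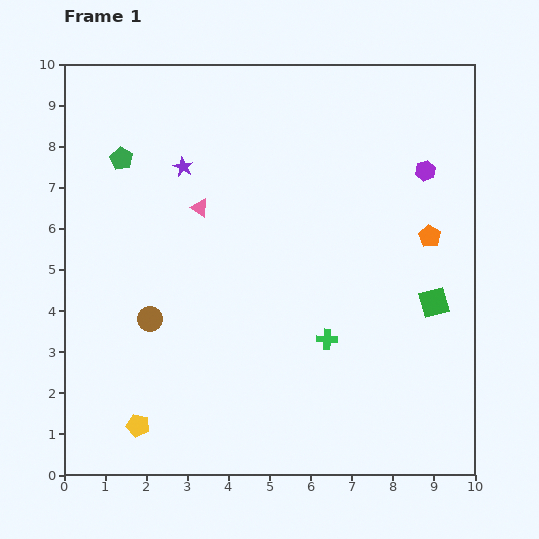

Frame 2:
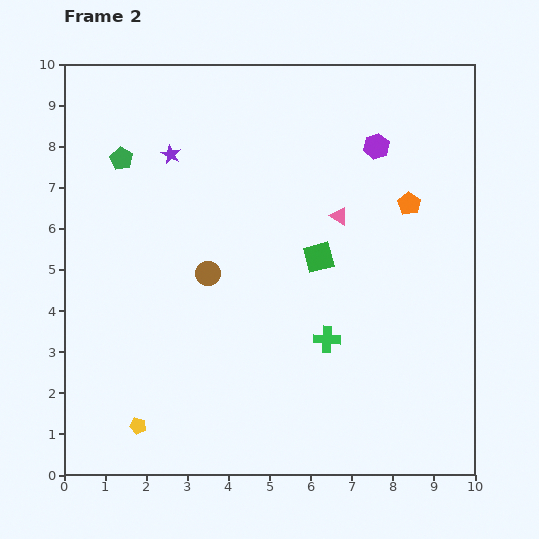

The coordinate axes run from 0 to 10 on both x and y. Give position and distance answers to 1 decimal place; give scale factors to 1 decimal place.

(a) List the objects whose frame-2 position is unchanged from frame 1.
the yellow pentagon, the green pentagon, the green cross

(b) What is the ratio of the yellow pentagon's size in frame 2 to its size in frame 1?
0.7×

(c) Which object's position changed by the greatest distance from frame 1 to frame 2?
the pink triangle

(moved 3.4; next 3.0)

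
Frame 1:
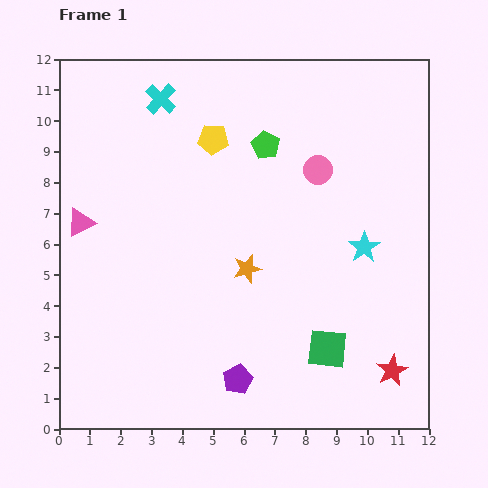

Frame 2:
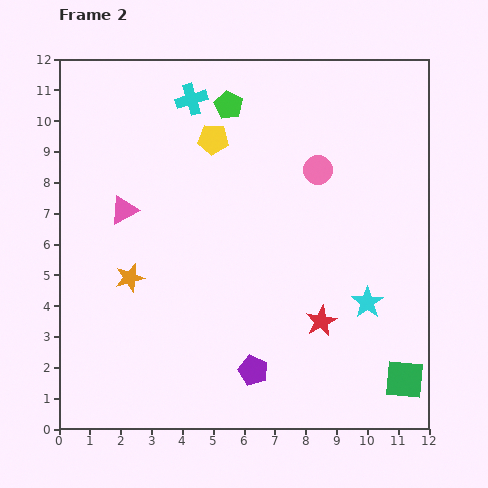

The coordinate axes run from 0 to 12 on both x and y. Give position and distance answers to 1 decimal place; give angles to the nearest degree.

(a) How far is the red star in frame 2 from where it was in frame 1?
2.8

The red star moved from (10.8, 1.9) to (8.5, 3.5), a distance of √(2.3² + 1.6²) ≈ 2.8.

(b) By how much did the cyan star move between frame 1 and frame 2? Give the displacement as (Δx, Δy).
(0.1, -1.8)

The cyan star was at (9.9, 5.9) in frame 1 and (10.0, 4.1) in frame 2.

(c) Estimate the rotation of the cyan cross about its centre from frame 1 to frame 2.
30° clockwise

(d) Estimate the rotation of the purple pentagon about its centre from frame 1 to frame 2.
23° counter-clockwise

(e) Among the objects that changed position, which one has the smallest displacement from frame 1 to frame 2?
the purple pentagon

(moved 0.6)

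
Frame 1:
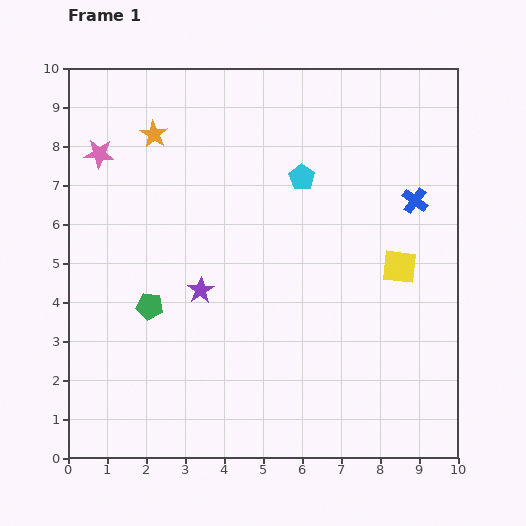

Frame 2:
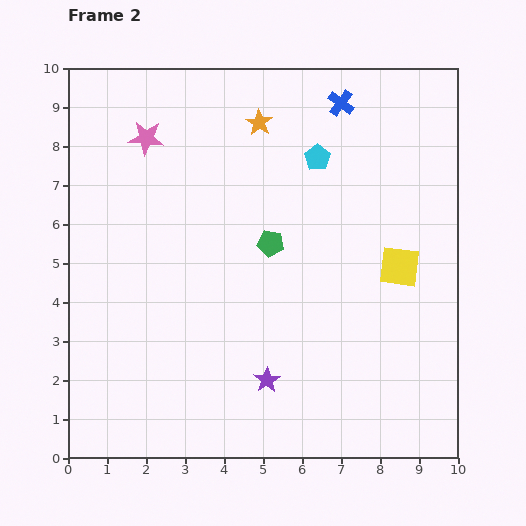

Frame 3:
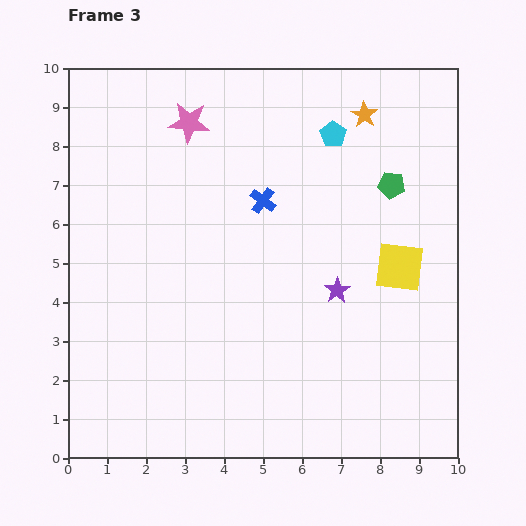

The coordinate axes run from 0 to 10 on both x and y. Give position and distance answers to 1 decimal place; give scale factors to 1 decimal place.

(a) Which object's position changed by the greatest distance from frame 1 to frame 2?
the green pentagon

(moved 3.5; next 3.1)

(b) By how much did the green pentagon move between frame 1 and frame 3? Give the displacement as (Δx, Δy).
(6.2, 3.1)

The green pentagon was at (2.1, 3.9) in frame 1 and (8.3, 7.0) in frame 3.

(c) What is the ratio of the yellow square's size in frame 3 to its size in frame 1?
1.5×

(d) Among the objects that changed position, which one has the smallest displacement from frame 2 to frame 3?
the cyan pentagon

(moved 0.7)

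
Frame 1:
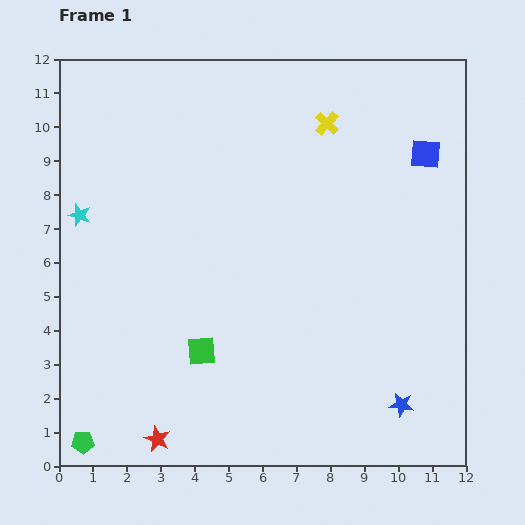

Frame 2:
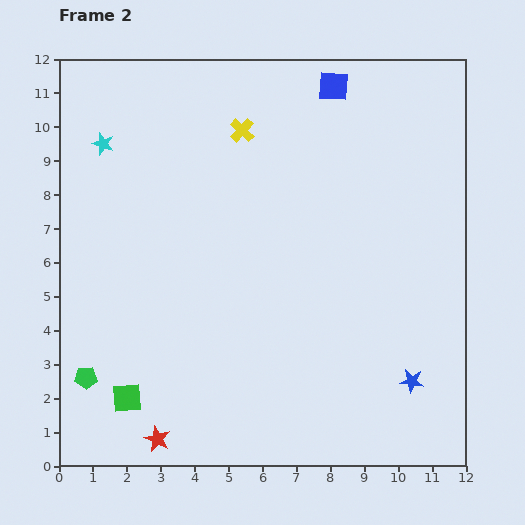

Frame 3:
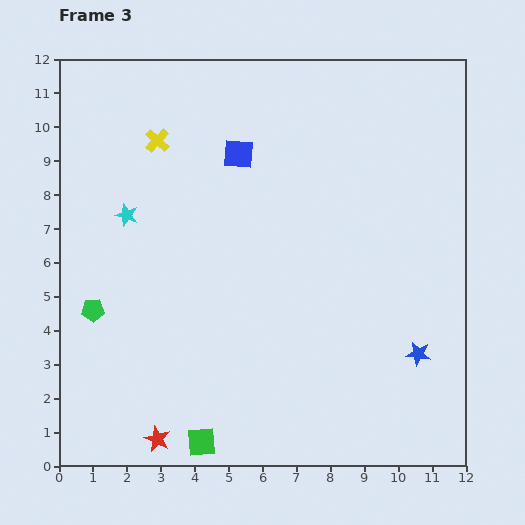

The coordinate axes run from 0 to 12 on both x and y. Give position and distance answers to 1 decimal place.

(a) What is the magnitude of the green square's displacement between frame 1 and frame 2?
2.6

The green square moved from (4.2, 3.4) to (2.0, 2.0), a distance of √(2.2² + 1.4²) ≈ 2.6.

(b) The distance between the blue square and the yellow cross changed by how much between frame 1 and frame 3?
-0.6

Distance in frame 1: 3.0. Distance in frame 3: 2.4.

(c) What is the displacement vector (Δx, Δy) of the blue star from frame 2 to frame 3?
(0.2, 0.8)

The blue star was at (10.4, 2.5) in frame 2 and (10.6, 3.3) in frame 3.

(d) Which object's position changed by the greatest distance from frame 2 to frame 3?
the blue square

(moved 3.4; next 2.6)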